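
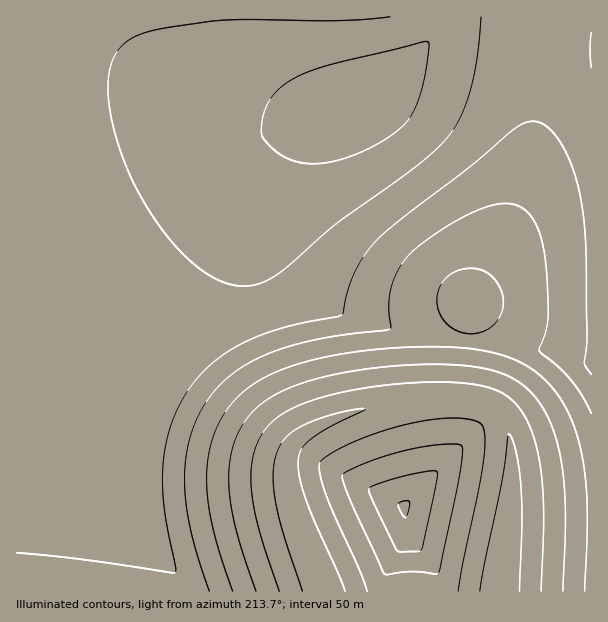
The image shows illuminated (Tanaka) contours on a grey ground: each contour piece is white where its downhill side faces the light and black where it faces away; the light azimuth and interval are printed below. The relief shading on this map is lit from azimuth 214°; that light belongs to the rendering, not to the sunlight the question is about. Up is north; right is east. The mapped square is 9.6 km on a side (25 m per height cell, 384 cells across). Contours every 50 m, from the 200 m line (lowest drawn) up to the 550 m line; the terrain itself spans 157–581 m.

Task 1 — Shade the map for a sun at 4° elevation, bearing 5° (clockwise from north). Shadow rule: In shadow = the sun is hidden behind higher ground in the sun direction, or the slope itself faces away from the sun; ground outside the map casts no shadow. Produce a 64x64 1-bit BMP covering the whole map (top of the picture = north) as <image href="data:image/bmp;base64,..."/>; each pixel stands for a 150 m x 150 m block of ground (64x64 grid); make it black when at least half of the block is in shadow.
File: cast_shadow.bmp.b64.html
<image width="64" height="64" href="data:image/bmp;base64,Qk0+AgAAAAAAAD4AAAAoAAAAQAAAAEAAAAABAAEAAAAAAAACAAATCwAAEwsAAAIAAAAAAAAA////AAAAAAAAAAAAP/8AAAAAAAA//gAAAAAAAD/+AAAAAAAA//wAAAAAAAH/+AAAAAAAA//wAAAAAAAH/+AAAAAAAB//4AMAAAAAP9/gA4AAAAA/x8ADwAAAAH/BAAPgAAAA/8AAB/AAAAH/wAAH+AAAA//gAAf8AAAD//AAB/4AAAf//AAP/gAAB///AA/+AAAP///gD/8AAA////4//wAAD///////AAAf//////8AAB///////wAAH///////AAAf//////8AAB///////wAAD//////8AAAH/////+AAAAP///+AAAAAAf//8AAAAAAAf/+AAAAAAAAf+AAAAAAAAAAAAAAAAAAAAAAAAAAAAAAAAAAAAAAAAAAAAAAAAAAAAAAAAAAAAAAAAAAAAAAAAAAAAAAAAAAAAAAAAAAAAAAAAAAAAAAAAAAAAAAAAAAAAAAMAAAAAAAAAAwAAAAAAAAABAAAAAAAAAAAAAAAAAAAAAAAAAAAAAAAAAAAAAAAAAAAAAAAAAAAAAAAAAAAAAAAAAAAAAAAAAAAAAAAAAAAAAAAAAAAAAAAAAAAAAAAAAAAAAAAAAAAAAAAAAAAAAAAAAAAAAAAAAAAAAAAAAAAAAAAAAAAAAAAAAAAAAAAAAAAAAAAAAAAAAAAAAAAAAAAAAAAAAAAAAAAAAAAAAAAAAAAAA=="/>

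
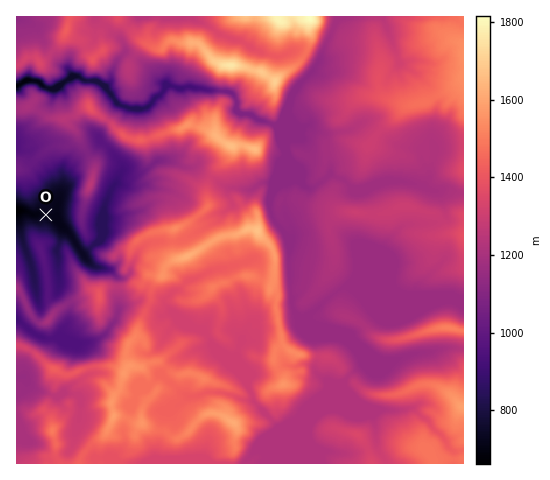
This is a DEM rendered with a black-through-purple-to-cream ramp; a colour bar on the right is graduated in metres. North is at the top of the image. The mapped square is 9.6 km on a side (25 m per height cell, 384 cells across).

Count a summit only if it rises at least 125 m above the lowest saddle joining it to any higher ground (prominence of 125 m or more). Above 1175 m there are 8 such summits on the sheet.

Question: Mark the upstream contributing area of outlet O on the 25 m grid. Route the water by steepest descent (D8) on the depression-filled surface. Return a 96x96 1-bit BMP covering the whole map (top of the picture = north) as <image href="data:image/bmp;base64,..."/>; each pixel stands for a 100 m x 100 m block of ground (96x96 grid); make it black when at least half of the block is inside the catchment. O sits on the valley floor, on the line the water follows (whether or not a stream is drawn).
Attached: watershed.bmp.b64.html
<image width="96" height="96" href="data:image/bmp;base64,Qk2+BAAAAAAAAD4AAAAoAAAAYAAAAGAAAAABAAEAAAAAAIAEAAATCwAAEwsAAAIAAAAAAAAA////AAAAAAAAAAAAAAAAAAAAAAAAAAAAAAAAAAAAAAAAAAAAAAAAAAAAAAAAAAAAAAAAAAAAAAAAAAAAAAAAAAAAAAAAAAAAAAAAAAAAAAAAAAAAAAAAAAAAAAAAAAAAAAAAAAAAAAAAAAAAAAAAAAAAAAAAAAAAAAAAAAAAAAAAAAAAAAAAAAAAAAAAAAAAAAAAAAAAAAAAAAAAAAAAAAAAAAAAAAAAAAAAAAAAAAAAAAAAAAAAAAAAAAAAAAAAAAAAAAAAAAAAAAAAAAAAAAAAAAAAAAAAAAAAAAAAAAAAAAAAAAAAAAAAAAAAAAAAAAAAAAAAAAAAAAAAAAAAAAAAAAAAAAAAAAAAAAAAAAAAAAAAAAAAAAAAAAAAAAAAAAAAAAAAAAAAAAAAAAAAAAAAAAAAAAAAAAAAAAAAAAAAAAAAAAAAAAAAAAAAAAAAAAAAAAAAAAAAAAAAAAAAAAAAAAAAAAAAAAAAAAAAAAAAAAAAAAAAAAAAAAAAAAAAAAAAAAAAAAAAAAAAAAAAAAAAAAAAwAAAAAAAAAAAAAAB4AAAAAAAAAAAAAAB+AAAAAAAAAAAAAAB/gAAAAAAAAAAAAAB/8AAAAAAAAAAAAAB//+AAAAAAAAAAAAB///wAAAAAAAAAAAB///+AAAAAAAAAAAD////AAAAAAAAAAAD////AAAAAAAAAAAD////gAAAAAAAAAAD////wAAAAAAAAAAH////wAAAAAAAAAAH////wAAAAAAAAAAD////wAAAAAAAAAAD////wAAAAAAAAAAD////wAAAAAAAAAAD////wAAAAAAAAAAD////8AAAAAAAAAAD/////AAAAAAAAAAD/////gAAAAAAAAAD/////wAAAAAAAAAD/////4AAAAAAAAAH/////4AAAAAAAAAP/////4AAAAAAAAAf/////4AAAAAAAAA//////4AAAAAAAAA//////4AAAAAAAAA//////8AAAAAAAAA//////8AAAAAAAAA//////+AAAAAAAAAf//////AAAAAAAAAP//////gAAAAAAAAH//////wAAAAAAAAB//////wAAAAAAAAAf/////wAAAAAAAAAB/////AAAAAAAAAAB/4B/+AAAAAAAAAAB/wAf4AAAAAAAAAAD/gADAAAAAAAAAAAH/AAAAAAAAAAAAAAD8AAAAAAAAAAAAAAA4AAAAAAAAAAAAAAAAAAAAAAAAAAAAAAAAAAAAAAAAAAAAAAAAAAAAAAAAAAAAAAAAAAAAAAAAAAAAAAAAAAAAAAAAAAAAAAAAAAAAAAAAAAAAAAAAAAAAAAAAAAAAAAAAAAAAAAAAAAAAAAAAAAAAAAAAAAAAAAAAAAAAAAAAAAAAAAAAAAAAAAAAAAAAAAAAAAAAAAAAAAAAAAAAAAAAAAAAAAAAAAAAAAAAAAAAAAAAAAAAAAAAAAAAAAAAAAAAAAAAAAAAAAAAAAAAAAAAAAAAAAAAAAAAAAAAAAAAAAAAAAAAAAAAAAAAAAAAAAAAAAAAAAAAAAAAA="/>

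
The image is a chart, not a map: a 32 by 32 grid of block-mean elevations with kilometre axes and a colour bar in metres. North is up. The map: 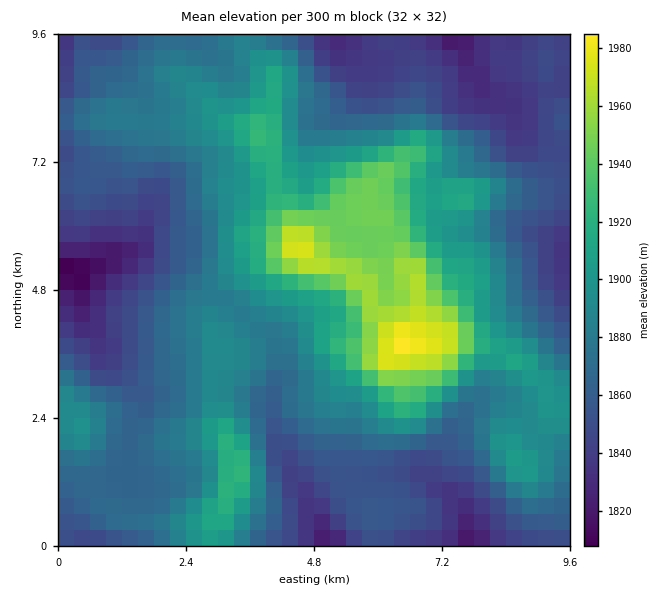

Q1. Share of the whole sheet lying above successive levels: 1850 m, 78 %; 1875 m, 49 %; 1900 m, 25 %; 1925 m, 11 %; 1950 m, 5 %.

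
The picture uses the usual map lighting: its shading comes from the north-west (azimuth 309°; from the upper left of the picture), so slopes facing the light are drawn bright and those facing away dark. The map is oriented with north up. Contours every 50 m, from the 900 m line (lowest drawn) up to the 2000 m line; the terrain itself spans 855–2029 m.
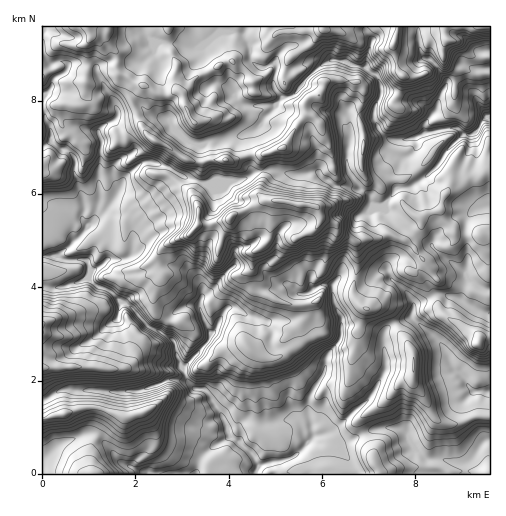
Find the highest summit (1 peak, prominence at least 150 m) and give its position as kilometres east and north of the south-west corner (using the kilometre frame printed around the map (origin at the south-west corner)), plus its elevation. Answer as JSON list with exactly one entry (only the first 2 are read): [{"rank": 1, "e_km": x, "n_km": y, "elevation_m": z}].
[{"rank": 1, "e_km": 5.54, "n_km": 5.76, "elevation_m": 2021}]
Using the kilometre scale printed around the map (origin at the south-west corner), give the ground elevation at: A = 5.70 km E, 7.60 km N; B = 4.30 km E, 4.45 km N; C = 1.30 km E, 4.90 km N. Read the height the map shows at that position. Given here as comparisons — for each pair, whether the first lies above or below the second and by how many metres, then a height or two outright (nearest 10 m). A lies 460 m above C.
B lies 240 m below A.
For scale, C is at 1360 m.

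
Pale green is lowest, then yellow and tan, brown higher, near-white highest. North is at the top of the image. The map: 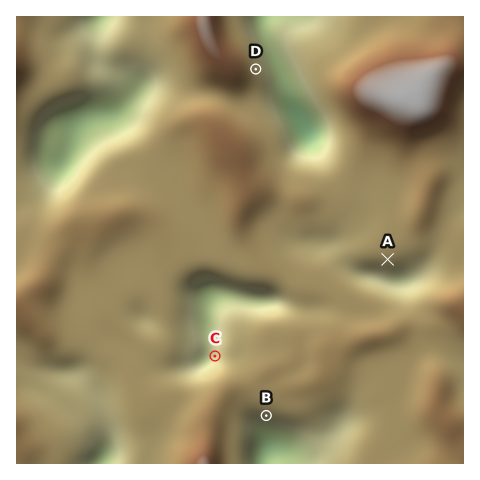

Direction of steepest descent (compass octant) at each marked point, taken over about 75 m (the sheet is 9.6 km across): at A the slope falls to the S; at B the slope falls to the S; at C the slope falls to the W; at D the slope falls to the E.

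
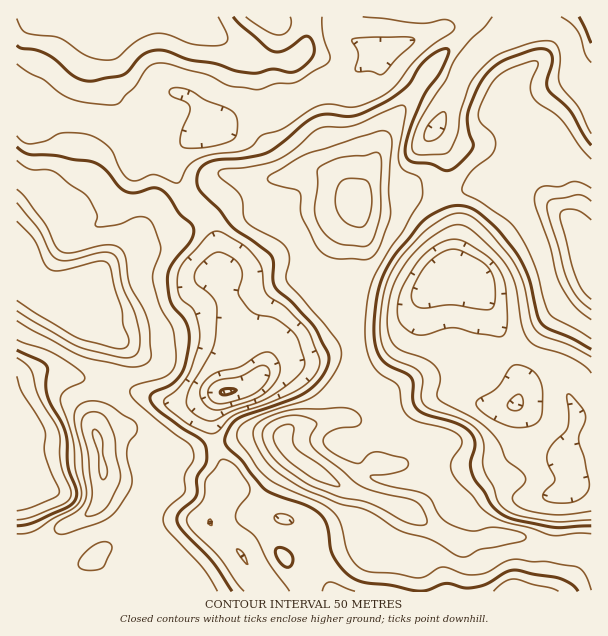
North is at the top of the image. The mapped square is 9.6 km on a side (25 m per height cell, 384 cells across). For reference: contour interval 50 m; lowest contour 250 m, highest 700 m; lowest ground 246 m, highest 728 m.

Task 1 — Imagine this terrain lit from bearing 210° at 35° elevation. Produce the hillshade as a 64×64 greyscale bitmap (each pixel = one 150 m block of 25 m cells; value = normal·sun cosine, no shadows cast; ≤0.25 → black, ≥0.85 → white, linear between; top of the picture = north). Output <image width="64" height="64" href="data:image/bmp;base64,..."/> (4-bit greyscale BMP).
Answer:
<image width="64" height="64" href="data:image/bmp;base64,Qk12CAAAAAAAAHYAAAAoAAAAQAAAAEAAAAABAAQAAAAAAAAIAAATCwAAEwsAABAAAAAAAAAAAAAAABEREQAiIiIAMzMzAERERABVVVUAZmZmAHd3dwCIiIgAmZmZAKqqqgC7u7sAzMzMAN3d3QDu7u4A////AJmZmZmZmZiIiIiGQiNorLmIms3d3dzLu8zLurzN3d3LmIiJmqmYiIiIiHUxNXnMuYibzdzMy7qrzLuqvN3czLqIiIiamYiIiIiHYxJHm9yoiKvMu6qpmZq7uqq93My7qYiIiIiYiIiIiHZBE2isyoiIq8upmYiJm8uqqry7qqqZiIiYh3d3d3iHZBElibynZ3irupiIiZq8ypmqu6mZmZh3iaqYd3d3eHZBAliryoZmeKqpiImqvMuYiZqqmHd3d0Voq6qYd3eIdBAliruoZmeJq6mIm8zMqGVndlQyIiIzEjVom7qYiIdkNGiauph3eJq7qZq93cllVWZCAAAAAAAiIhJZupiIiHZ4iJmZiImqvMy7vd3KhUVndSAAAAERElVDETeqiIiIiJmYiIiJq83e7t3dyoZDRnd0EBNERERFd3ZniamIiIiJmHeIiJvN3v//7LhkMiNXd1MjV3d2ZmeIiJzcuod3iIh2Vomavd3v/+yWQzM0RWd2QzV4iIiIiJmZve3KdmZ4iHZombzd3v/sljI1d4h3d3VDRnd3d3iZmZq93LlkRniIh4iazt3u7bdCJHmZmIiIdlRWd3dmaJqZmry7uFRXiIiId5zt3e7JUhE1eId3eIh3ZmZ3d2Z5mpmau7y4VGiIiIZWnd3N3IUyI1d3ZmZ4iIhlZ3d3eImqmZmrzbdVeIiHZDWby8zJdURXiIdmd3eIh1RGZnd4mZqIms3cpkV4d2QgE2iaqph2Z4mqmHd3d2ZTETRVVniZmYmb3sp0RXZlMQAkVmZlVFVniamHiIdkMgAAI0RXiIiImb3tp1NFVUIAE0QyERAAEjRnd2eIdTEAAAI0VWiJh4mqztuFMzRUMiRVQQAAAAAAJFZmZ4h0IRIzRWd3iZl4mqvcuHVEVmVWiHYyIxAAERE1d3d3h2U0VneJmYmamHirq8uXdmd3iJq6hlaJhlREQ0V4h3h3ZVZ4iZqpmaqYiaqruYiIiImqq6mHibzKmHd2VniHd2VDRXiJmZiJqpmaqsy6mqqqu8uqmHeKvLurqZiHiId2QhEkaIiIh4mqqaqq7cu8zM3d25iHZnmqqqu6mZqpiHUhEjV4iId3iaqqq7ztzN3u7u24dnZmeJmZq7qZvMqYdBE0Vnd3d2aJq7vM7tzN7/7dyoZWdmVniImaqprNy5hjI0VWZ2ZmZ4q7zd7+zN7+26qHVFZ2VVaIiJmaq93KmGMkVVZmZlZnirze7tze7typiHZURmVEVoiIiZq97bmIZDRVZmZmZmeave3cu+7sqYiId1NFVDRWiIiZq97sqYh0NFVmZmZlaKu8y7vN7bmIiHh2MkVDNFeIiZq97suYiHVEVmZmVVV5q7y6q966iHiHeHQjVUNEZ4iJq97suYiIdUVmZmZVVoq7zLq97ph3iIiIYyRmRFV3iImr3cqZiIh2VWd3dmd4mrvMus3ciHd4iIhTNnZVZ3iIiau7qZiIiIdmd3d3iImrzNyqzcp3d2Vnh1NGd2Z4iIiJq6qYiZmZmHd3iIiIms3d3KvMqXh1MjREMkeIeIiIiZq7qZmZqqu5h3iJmZq97u7bq8uXiFISIiISV4iImZmavNy6maq7vLqHiJmqvN7u7sqry4eHQSRUMiNnh4iIiavd3Mupq8zMuXeJmavN3d7tuazKh4UiR3dlVnh3d3eJve7cupq8y7uod4iZq8zN3tuqvMmIUxNniId3eHd2Znm93LqZmry7qpdniImru83typrMuYgxJXiIiIh3d3VWiby6mZmau6qZh2Z4iau97uypm8yodiJGiIiId3d3ZVeau6mZmZqqmZmGVXiJq83uypmruXVUI2eId3d2VWZUaKu6mZmZmamZmHZFaIiavMupiaqWREM1eId3d2REVUR5q6qZmqqqqZmIdUV3d3iaqYiJmHREQ1Z3d2d2UzRUNYmqqZmZqqqpmHdlVWd3d3iIiIiHZWVEZmZlZmVDVmVWiIiHd3d3iZmHZlVVVVVVZ4iIiId3dmZUVUVVVEV4dmd2VEM0REVmd2ZVZlVDIjRnd4iIiHd3diM0RVVVVnh3d3UyERI0VVVVVVZmVTIiNXd3iIiIiIh1I0VWZmVWeIiHdkM0RWZmZlVVVWZVQ0RWiZmZiIiIh1I1Z3ZmZWeIiIh3Zmd4dlVmZmVVVVVUVneJq6mIiIiGMGeId3ZmeJiIiIeImZmGVVVmVURVVVVniJq7qYiIiHQheJmHd4iZmId3iJqqmYdmZVRDMzRWZmiJmqqZiIiHUyKJmYiZqqmYh3eImqqZmIh2VDIjM0Vmd4mZmZiIh2UyJJqpmru7qYiHd4iZqqqpmZhlRERDNFZ3iZmIiIh2VCI1qqmru6qZmIiIiZq7u6qqqYdmZ2ZUVniJmYiIiHZUM1e7qru6qqqYiJmqu8u7uru6mYiIh3ZniZiIh3iId2VFebqqu6qqupiJq8zMzLu6vLqqqYiIiHeJh3d2Znd3dlaauqu7u7uqmJq83czLuqmaqpmYiIiIh2d3d3ZVVWdlV6y7u7u6qpmZq83cy7qph3eIh3Z3iIiHZVZ4iGQzRENHrLzLu6qZmJmrzLuqqYdlVWdlVXiIiIh2VXiZhkMyIli8u7qqmZiImaq6qZmIZUNFZmVWiJmZmZh2aJmYdlQ1ec2qqZmZiIiJmZmZiHZDI1eHZWiaqqu7y6iJmZiId3ib3amZmZiZmYiZmYiIZCIkaJdmeau7vM3cuqqZiIiZmazc"/>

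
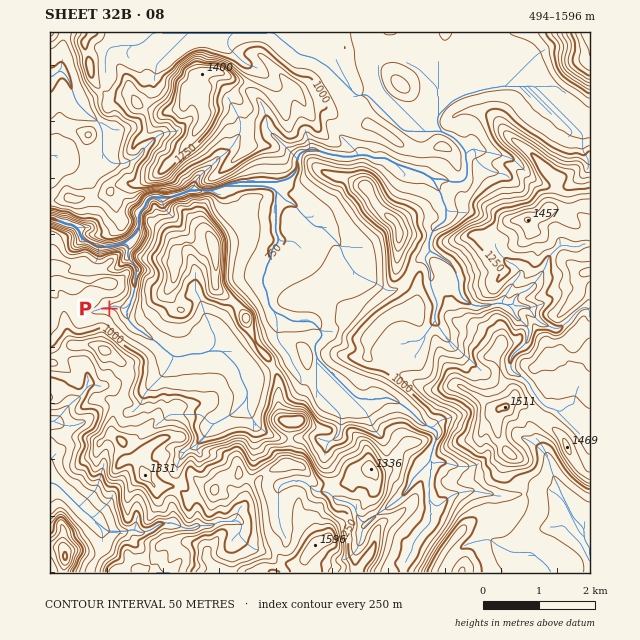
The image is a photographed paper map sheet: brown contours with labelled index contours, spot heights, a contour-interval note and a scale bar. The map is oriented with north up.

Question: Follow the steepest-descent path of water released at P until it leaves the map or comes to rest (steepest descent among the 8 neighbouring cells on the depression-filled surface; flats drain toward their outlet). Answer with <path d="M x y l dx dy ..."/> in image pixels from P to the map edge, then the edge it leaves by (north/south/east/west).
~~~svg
<path d="M109 309l3-3 6 0 4 3 3 0 6-6 0-3 2-4 0-4 2-2 0-12 1-2 0-10-8-8 0-7 1-1 0-3-3-3-7 0-1 1-4 0-2 2-15 0-9-6-5-1 0-2-3-2 0-5-6-5-3-2-5 0-4-3-12-2"/>
exit: west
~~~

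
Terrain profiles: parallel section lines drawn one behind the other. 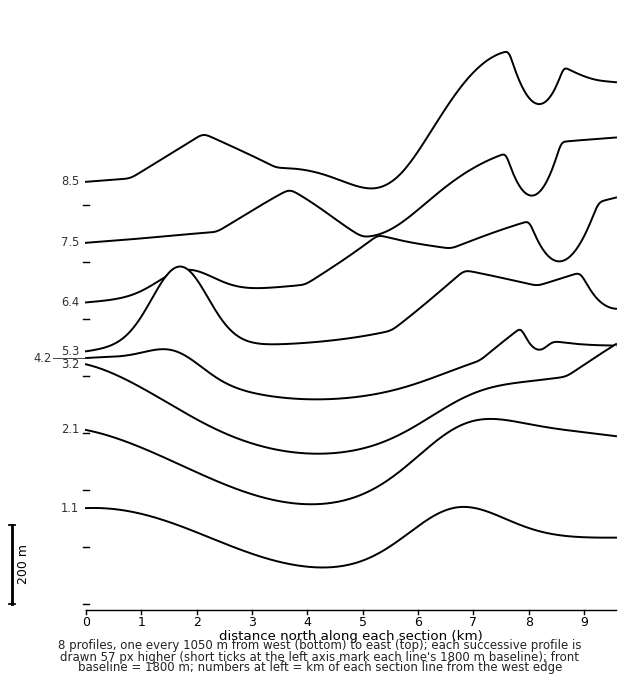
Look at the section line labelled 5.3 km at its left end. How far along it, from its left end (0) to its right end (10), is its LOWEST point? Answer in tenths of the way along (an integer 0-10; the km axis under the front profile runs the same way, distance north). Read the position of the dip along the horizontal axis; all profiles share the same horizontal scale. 0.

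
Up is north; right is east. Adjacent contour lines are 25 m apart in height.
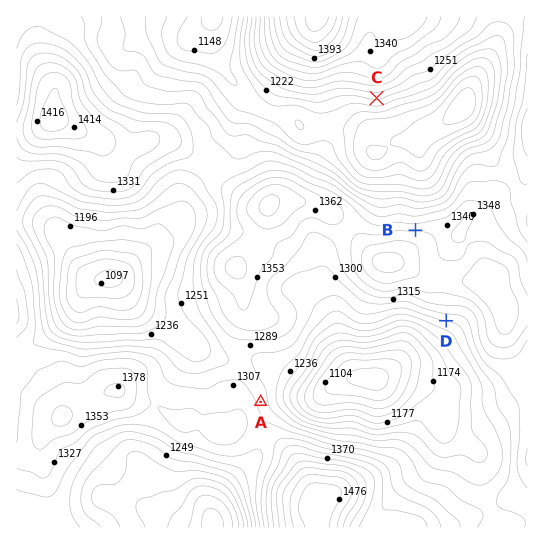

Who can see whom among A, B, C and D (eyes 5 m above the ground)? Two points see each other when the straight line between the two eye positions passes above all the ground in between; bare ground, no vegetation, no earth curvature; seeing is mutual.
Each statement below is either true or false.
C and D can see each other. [false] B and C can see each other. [true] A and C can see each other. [false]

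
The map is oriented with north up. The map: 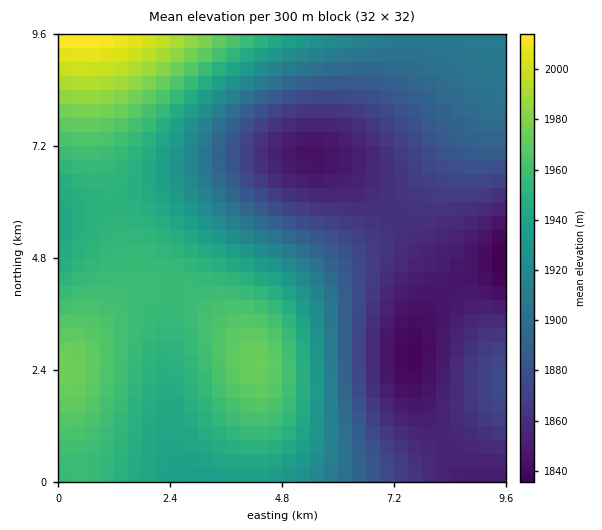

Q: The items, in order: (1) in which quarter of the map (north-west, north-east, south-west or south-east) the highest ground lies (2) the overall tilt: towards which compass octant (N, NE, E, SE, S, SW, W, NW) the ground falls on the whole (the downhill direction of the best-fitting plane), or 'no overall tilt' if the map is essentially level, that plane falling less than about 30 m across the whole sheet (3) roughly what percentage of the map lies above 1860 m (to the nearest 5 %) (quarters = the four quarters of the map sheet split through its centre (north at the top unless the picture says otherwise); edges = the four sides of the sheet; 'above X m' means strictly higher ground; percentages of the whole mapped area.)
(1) The highest ground is in the north-west quarter.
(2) The general tilt is down to the east (the land rises towards the west).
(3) Roughly 80 % of the ground is higher than 1860 m.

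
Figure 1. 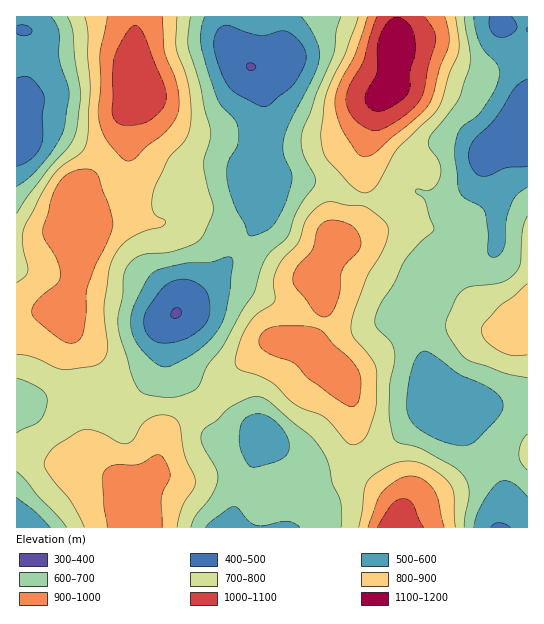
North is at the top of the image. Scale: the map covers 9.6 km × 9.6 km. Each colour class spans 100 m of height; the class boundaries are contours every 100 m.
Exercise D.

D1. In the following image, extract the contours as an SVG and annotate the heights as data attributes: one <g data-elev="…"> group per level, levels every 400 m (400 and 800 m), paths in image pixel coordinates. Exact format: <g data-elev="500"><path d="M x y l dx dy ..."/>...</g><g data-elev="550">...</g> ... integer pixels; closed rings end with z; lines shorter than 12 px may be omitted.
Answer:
<g data-elev="400"><path d="M174 318l-3-3 1-4 3-3 4 0 2 3 0 4-3 3z"/><path d="M249 70l-3-3 1-3 4-1 4 2 0 4-2 1z"/></g><g data-elev="800"><path d="M177 527l5-20 12-19 1-9-10-24-6-32-6-6-11-2-9 2-8 5-12 17-5 4-7 0-22-11-14-3-7 3-21 13-9 9-4 8 2 8 24 31 14 26"/><path d="M455 527l-1-33-4-11-9-8-12-8-11-5-9-1-10 1-9 3-15 9-6 6-5 10-2 21-3 16"/><path d="M352 445l5-1 5-3 8-12 6-23 1-31-1-8-3-6-21-26-1-5 0-8 16-45 18-31 3-16-1-5-3-4-18-14-37-5-10 3-10 10-5 8-6 20-18 20-6 16 1 22-3 4-15 9-9 11-8 17-5 21 2 4 3 3 19 6 14 7 16 16 9 7 27 11 21 25z"/><path d="M17 355l14 2 24 11 10 2 30-5 6-3 4-5 3-12-4-39 7-44 8-13 10-10 13-7 18-5 5-3 0-4-8-4-4-6-1-8 1-11 15-32 17-18 5-12 1-18-2-22-3-15-10-28 1-29"/><path d="M527 284l-13 12-16 11-14 16-3 7 1 5 4 6 14 10 13 5 14-1"/><path d="M85 17l3 16 0 24 2 30-3 55-6 11-19 13-9 9-12 19-15 29-3 8-1 10 6 30-3 6-8 6"/><path d="M358 17l-13 37-12 23-7 17-5 43 2 14 4 9 24 26 7 5 7 2 5-2 5-4 22-37 36-35 6-9 10-32 10-23 0-10-3-24"/></g>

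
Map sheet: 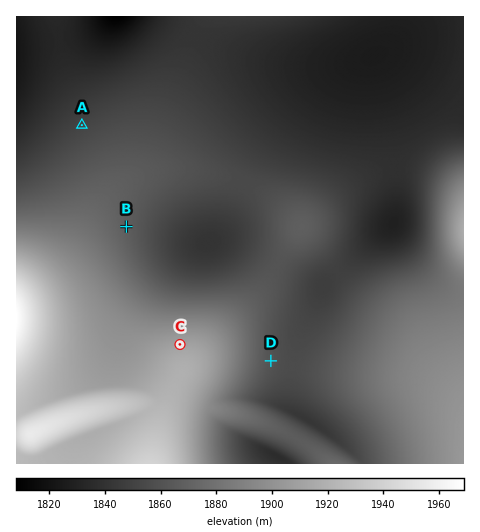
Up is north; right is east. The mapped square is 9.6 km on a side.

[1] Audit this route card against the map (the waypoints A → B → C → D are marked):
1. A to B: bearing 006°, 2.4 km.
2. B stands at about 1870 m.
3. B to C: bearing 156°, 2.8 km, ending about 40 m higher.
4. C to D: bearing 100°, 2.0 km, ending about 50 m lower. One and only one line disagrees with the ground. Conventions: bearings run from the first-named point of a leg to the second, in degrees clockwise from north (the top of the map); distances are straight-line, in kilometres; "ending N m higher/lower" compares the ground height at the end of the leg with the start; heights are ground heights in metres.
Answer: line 1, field bearing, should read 156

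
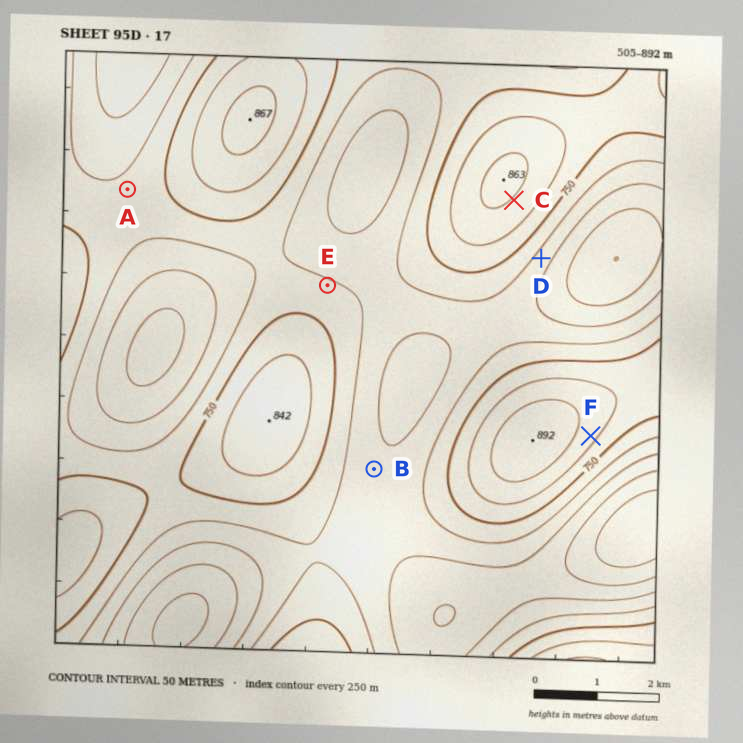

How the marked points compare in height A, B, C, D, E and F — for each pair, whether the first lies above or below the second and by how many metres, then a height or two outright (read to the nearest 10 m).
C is above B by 190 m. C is above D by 170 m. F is above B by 160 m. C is above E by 140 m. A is below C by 140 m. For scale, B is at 660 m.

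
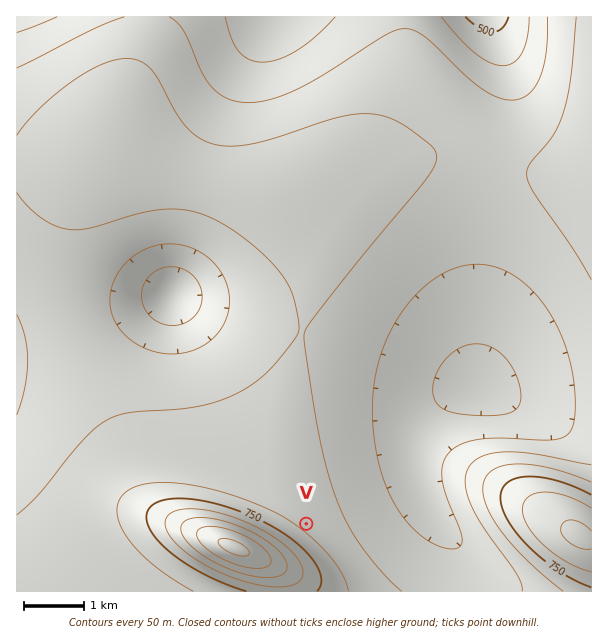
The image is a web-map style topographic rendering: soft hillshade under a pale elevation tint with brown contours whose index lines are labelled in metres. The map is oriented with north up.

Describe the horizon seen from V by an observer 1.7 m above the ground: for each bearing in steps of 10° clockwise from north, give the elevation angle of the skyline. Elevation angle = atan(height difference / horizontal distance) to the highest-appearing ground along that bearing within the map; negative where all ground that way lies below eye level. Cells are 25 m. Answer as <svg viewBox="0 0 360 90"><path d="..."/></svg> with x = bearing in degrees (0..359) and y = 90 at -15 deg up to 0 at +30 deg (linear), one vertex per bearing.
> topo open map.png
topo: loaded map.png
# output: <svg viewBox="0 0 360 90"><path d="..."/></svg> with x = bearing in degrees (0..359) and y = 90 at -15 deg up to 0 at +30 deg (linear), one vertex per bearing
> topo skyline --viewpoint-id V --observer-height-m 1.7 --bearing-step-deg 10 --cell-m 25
<svg viewBox="0 0 360 90"><path d="M0 60l10 0 10 1 10-1 10 0 10 1 10 0 10 0 10-4 10-1 10 1 10 5 10 0 10-1 10-2 10-3 10-4 10-4 10-4 10-4 10-3 10-3 10-2 10-2 10 1 10 2 10 4 10 8 10 8 10 4 10 2 10 2 10 0 10-1 10 0 10 0"/></svg>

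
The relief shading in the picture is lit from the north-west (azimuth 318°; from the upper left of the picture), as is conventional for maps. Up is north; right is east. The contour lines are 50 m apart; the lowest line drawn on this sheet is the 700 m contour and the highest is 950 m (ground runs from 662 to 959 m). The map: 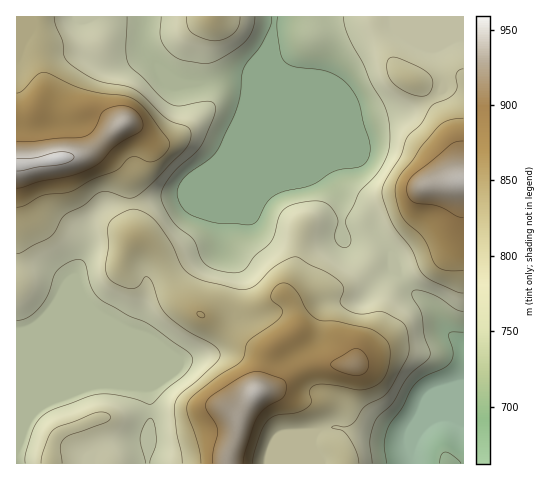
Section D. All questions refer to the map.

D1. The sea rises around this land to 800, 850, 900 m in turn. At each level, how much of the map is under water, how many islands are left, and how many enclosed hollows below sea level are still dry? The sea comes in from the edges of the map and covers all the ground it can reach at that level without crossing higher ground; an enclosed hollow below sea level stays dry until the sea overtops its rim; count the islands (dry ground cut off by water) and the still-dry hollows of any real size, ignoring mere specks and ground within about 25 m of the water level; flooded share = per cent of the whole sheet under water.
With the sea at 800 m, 61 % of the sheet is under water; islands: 0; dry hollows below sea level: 0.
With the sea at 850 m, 82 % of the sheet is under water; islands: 0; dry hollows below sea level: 0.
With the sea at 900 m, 94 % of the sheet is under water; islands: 0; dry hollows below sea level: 0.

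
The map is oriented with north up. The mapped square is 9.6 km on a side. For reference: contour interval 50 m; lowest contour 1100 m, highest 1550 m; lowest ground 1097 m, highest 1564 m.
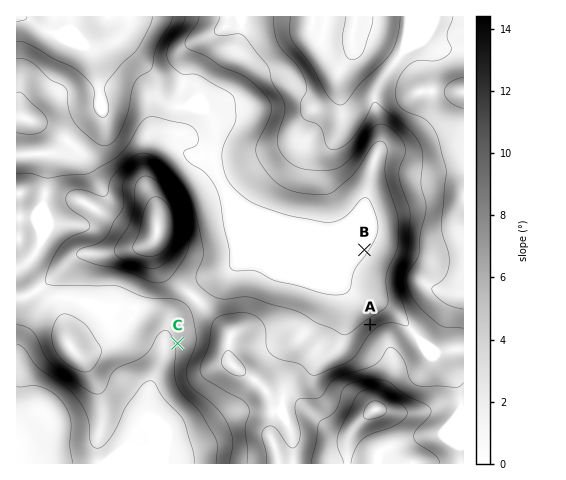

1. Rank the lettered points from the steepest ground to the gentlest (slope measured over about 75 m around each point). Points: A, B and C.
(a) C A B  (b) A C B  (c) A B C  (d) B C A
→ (b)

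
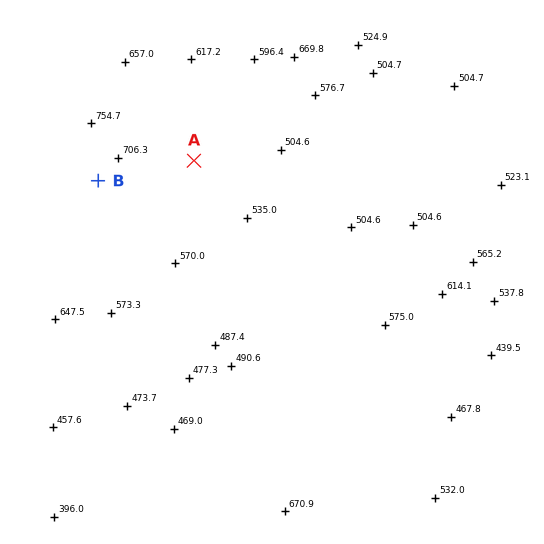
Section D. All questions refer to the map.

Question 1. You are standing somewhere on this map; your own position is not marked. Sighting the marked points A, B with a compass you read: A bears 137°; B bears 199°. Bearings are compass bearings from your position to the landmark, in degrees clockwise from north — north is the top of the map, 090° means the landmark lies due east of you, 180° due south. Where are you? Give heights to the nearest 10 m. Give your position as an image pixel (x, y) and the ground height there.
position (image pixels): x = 129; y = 91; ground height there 690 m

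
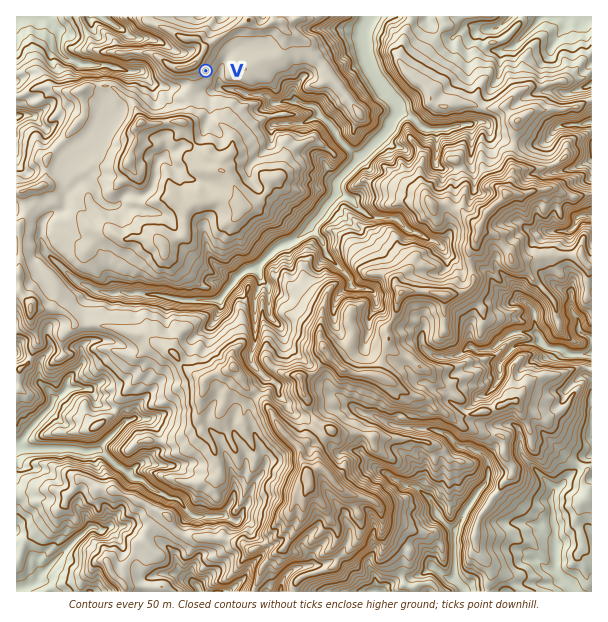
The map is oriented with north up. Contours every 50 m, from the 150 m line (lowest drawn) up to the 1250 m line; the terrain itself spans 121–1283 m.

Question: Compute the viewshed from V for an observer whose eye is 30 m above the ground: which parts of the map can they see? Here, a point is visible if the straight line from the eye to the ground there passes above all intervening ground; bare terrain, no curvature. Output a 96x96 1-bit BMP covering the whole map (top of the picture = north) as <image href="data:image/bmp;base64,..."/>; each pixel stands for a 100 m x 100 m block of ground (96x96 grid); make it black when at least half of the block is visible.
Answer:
<image width="96" height="96" href="data:image/bmp;base64,Qk2+BAAAAAAAAD4AAAAoAAAAYAAAAGAAAAABAAEAAAAAAIAEAAATCwAAEwsAAAIAAAAAAAAA////AAAAAAAAAAAAAAAAAAAAAAAAAAAAAAAAAAAAAAAAAAAAAAAAAAAAAAAAAAAAAAAAAAAAAAAAAAAAAAAAAAAAAAAAAAAAAAAAAAAAAAAAAAAAAAAAAAAAAAAAAAAAAAAAAAAAAAAAAAAAAAAAAAAAAAAAAAAAAAAAAAAAAAAAAAAAAAAAAAAAAAAAAAAAAAAAAAAAAAAAAAAAAAAAAAAAAAAAAAAAAAAAAAAAAAAAAAAAAAQAAAAAAAAAAAAAAAAAAAAAAAAAAAAAAAABwAAAAAAAAAAAAAIDAAAAAAAAAAAAAAIEAAAAAAAAAAAAAAEIAAAAAAAAAAAAAAHQAAAAAAAAAAAAAAHgAAAAAAAAAAAAAAHgAAAAAAAAAAAAAAEAAAAAAAAAAAAAAAEAAAAAAAAAAAAAAAMAAAAAAAAAAAAAAAQAAAAAAAAAAAAAAAgIAAAAAAAAAAAAABAAAAAAAAAAAAAAACAAAAAAAAAAAAAAAAAAAAAAAAAAAAAAAAAAAAAAAAAAAAAAAAAAAAAAAAAAAAAAAAAAAAAAAAAAAAAAAAAAAAAAAAAAAAAAAAAAAwAAAAAAAAAAAAOA/gAAAAAAAAAAAAAD+AAAAAAAAAAAAAAHAAAAAAAAAAAAAAAGAAAAAAAAAAAAAABmAAAAAAAAAAAAAABzDAAAAAAAAAAAAABhDAAAAAAAAAAAAABhDAAAAAAAAAAAAABiDAAAAAAAAAAAAAAjAgAAAAAAAAAAAAAhAgAAAAAAAAAAAAAhAwAAAAAAAAAAAAAQAwAAAAAAAAAAAAAAAwEAAAAAAAAAAAAAA//wAAAAAAAAAAAAA3+QAAAAAAAAAAAABwDQAAAAAAAAAAAAP4DwAAAAAAAAAAAAP8DwAAAAAAAAAAAAH+DwAAAAAAAAAAAAH+DwAAAAAAAAAAAAH/xwAAAAAAAAAAAAH3A4AAAAAAAAAAAADwAYAAAAAAAAAAAABwQIAAAAAAAAAAAAAAQcAAAAAAAAAAAAADwcAAAAAAAAAAAAAHguAAAAAAAAAAAADvgvAAAAAAAAAAAAD/gngAAAAAAAAAAAD/ljwAAAAAAAAAAAD/DnwAAAAAAAAAAAD/Dn4AAAAAAAAPAAB/An4AAAAAAAIPwAB/AH4AAAAAAAAPwAD7CE4GAAAAAA4HwAB7HAYDAAAAAB8BwAADDAABAAAAAD8BsAACAAABAAAAAD+R/AAAAAIAAAAAAHnw/BgAAAIAAAAAAHvwADgAAAMAAAAAf//4ADgAAAcAAAAA///hwDgAAAeAAAAA///A4HgAAAzAAAAAjP/4AHAAAAwAAAAAAf/wAOAAAAYAAAAAAf+AAOAAAAMAAAAAAHogB8AAAAAAAAAAADvgA4AAAAAAAAAAAD/4AwAAAAAAAAAAAH/5hwAAAAAAAAAAAD//jgAAAAAAAAAAAB//nAAAAAAAAAAAAA//+AAAAAAAAAAAAAf/+AAAAAAAAAAAAAP/4AAAAAAAAAAAAAD/gAAAAAAAAAAAAAB3gAAAAAAAAAAAAAAiAAAAAAAAA="/>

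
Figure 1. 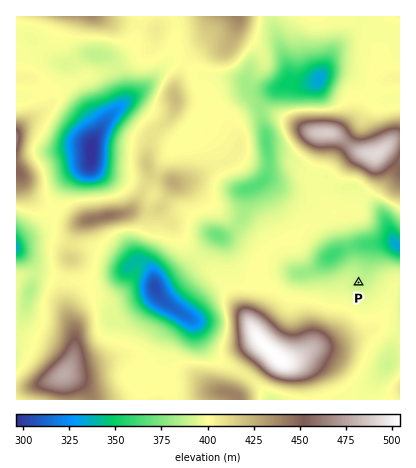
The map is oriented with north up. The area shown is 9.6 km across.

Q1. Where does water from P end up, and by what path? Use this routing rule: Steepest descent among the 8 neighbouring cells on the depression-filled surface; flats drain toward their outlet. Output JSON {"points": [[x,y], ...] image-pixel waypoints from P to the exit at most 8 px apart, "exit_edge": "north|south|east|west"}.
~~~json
{"points": [[358, 282], [364, 274], [364, 266], [364, 258], [364, 250], [368, 244], [376, 244], [384, 244], [392, 244], [400, 246]], "exit_edge": "east"}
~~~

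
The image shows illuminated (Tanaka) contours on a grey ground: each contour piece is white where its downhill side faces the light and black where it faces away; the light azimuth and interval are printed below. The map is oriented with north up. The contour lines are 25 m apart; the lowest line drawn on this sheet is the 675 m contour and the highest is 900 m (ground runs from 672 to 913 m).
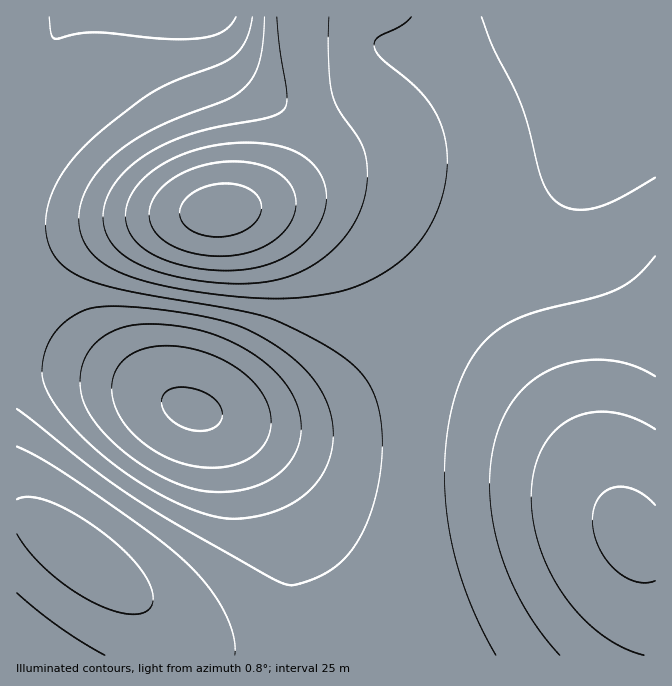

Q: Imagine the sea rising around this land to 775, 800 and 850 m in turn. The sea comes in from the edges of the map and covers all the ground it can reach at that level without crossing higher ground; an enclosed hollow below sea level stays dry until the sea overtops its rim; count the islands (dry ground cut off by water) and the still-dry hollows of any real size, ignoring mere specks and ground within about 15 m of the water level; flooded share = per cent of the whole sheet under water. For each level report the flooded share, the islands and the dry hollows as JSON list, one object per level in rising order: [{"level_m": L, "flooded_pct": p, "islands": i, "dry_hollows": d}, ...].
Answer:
[{"level_m": 775, "flooded_pct": 31, "islands": 0, "dry_hollows": 0}, {"level_m": 800, "flooded_pct": 59, "islands": 0, "dry_hollows": 0}, {"level_m": 850, "flooded_pct": 89, "islands": 1, "dry_hollows": 0}]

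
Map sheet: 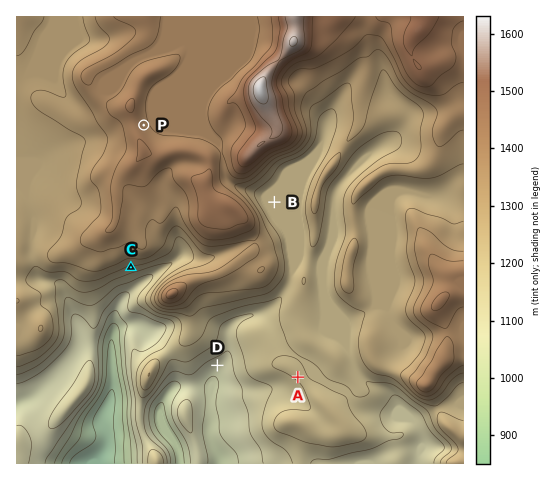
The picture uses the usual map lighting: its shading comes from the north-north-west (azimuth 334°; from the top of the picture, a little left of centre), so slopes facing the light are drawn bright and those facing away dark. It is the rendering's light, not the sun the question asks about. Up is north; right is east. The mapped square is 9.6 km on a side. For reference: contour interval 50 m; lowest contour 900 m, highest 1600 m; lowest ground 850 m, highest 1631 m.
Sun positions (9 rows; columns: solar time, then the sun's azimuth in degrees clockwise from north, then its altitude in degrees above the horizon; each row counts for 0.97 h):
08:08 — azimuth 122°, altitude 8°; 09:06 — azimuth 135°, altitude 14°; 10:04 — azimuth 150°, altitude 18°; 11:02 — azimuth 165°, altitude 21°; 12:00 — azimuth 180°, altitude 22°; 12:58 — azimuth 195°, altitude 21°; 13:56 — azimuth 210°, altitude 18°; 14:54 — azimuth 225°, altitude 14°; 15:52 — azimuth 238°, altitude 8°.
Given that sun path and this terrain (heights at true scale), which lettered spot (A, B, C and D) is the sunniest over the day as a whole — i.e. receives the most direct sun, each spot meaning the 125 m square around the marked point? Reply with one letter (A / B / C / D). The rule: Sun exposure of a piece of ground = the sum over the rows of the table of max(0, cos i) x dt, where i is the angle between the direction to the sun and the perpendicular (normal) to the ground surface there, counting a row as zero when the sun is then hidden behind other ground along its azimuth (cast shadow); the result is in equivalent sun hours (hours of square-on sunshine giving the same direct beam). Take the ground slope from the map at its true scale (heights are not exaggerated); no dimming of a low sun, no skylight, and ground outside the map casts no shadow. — C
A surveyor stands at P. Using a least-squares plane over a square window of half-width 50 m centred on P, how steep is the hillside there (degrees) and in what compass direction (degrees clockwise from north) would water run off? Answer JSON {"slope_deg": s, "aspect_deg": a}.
{"slope_deg": 9, "aspect_deg": 69}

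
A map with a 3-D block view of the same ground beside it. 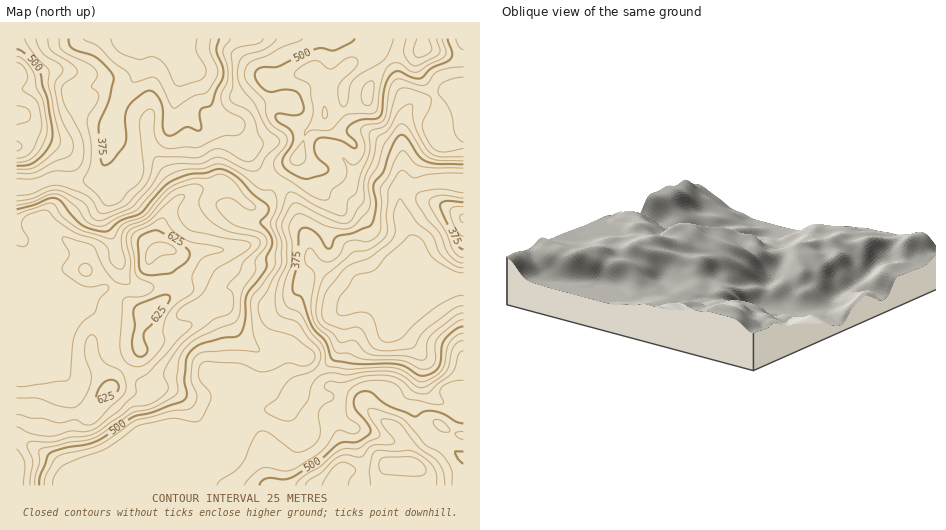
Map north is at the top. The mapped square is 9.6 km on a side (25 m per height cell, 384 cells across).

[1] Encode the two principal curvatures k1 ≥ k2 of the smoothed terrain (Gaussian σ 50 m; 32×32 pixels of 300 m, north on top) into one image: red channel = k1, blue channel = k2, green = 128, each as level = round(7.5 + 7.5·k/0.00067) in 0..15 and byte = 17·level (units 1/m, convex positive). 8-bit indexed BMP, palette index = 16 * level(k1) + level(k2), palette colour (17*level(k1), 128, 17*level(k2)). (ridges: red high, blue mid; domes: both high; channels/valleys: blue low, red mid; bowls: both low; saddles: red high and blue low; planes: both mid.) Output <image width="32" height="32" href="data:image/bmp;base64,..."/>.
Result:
<image width="32" height="32" href="data:image/bmp;base64,Qk02CAAAAAAAADYEAAAoAAAAIAAAACAAAAABAAgAAAAAAAAEAAATCwAAEwsAAAABAAAAAAAAAIAAABGAAAAigAAAM4AAAESAAABVgAAAZoAAAHeAAACIgAAAmYAAAKqAAAC7gAAAzIAAAN2AAADugAAA/4AAAACAEQARgBEAIoARADOAEQBEgBEAVYARAGaAEQB3gBEAiIARAJmAEQCqgBEAu4ARAMyAEQDdgBEA7oARAP+AEQAAgCIAEYAiACKAIgAzgCIARIAiAFWAIgBmgCIAd4AiAIiAIgCZgCIAqoAiALuAIgDMgCIA3YAiAO6AIgD/gCIAAIAzABGAMwAigDMAM4AzAESAMwBVgDMAZoAzAHeAMwCIgDMAmYAzAKqAMwC7gDMAzIAzAN2AMwDugDMA/4AzAACARAARgEQAIoBEADOARABEgEQAVYBEAGaARAB3gEQAiIBEAJmARACqgEQAu4BEAMyARADdgEQA7oBEAP+ARAAAgFUAEYBVACKAVQAzgFUARIBVAFWAVQBmgFUAd4BVAIiAVQCZgFUAqoBVALuAVQDMgFUA3YBVAO6AVQD/gFUAAIBmABGAZgAigGYAM4BmAESAZgBVgGYAZoBmAHeAZgCIgGYAmYBmAKqAZgC7gGYAzIBmAN2AZgDugGYA/4BmAACAdwARgHcAIoB3ADOAdwBEgHcAVYB3AGaAdwB3gHcAiIB3AJmAdwCqgHcAu4B3AMyAdwDdgHcA7oB3AP+AdwAAgIgAEYCIACKAiAAzgIgARICIAFWAiABmgIgAd4CIAIiAiACZgIgAqoCIALuAiADMgIgA3YCIAO6AiAD/gIgAAICZABGAmQAigJkAM4CZAESAmQBVgJkAZoCZAHeAmQCIgJkAmYCZAKqAmQC7gJkAzICZAN2AmQDugJkA/4CZAACAqgARgKoAIoCqADOAqgBEgKoAVYCqAGaAqgB3gKoAiICqAJmAqgCqgKoAu4CqAMyAqgDdgKoA7oCqAP+AqgAAgLsAEYC7ACKAuwAzgLsARIC7AFWAuwBmgLsAd4C7AIiAuwCZgLsAqoC7ALuAuwDMgLsA3YC7AO6AuwD/gLsAAIDMABGAzAAigMwAM4DMAESAzABVgMwAZoDMAHeAzACIgMwAmYDMAKqAzAC7gMwAzIDMAN2AzADugMwA/4DMAACA3QARgN0AIoDdADOA3QBEgN0AVYDdAGaA3QB3gN0AiIDdAJmA3QCqgN0Au4DdAMyA3QDdgN0A7oDdAP+A3QAAgO4AEYDuACKA7gAzgO4ARIDuAFWA7gBmgO4Ad4DuAIiA7gCZgO4AqoDuALuA7gDMgO4A3YDuAO6A7gD/gO4AAID/ABGA/wAigP8AM4D/AESA/wBVgP8AZoD/AHeA/wCIgP8AmYD/AKqA/wC7gP8AzID/AN2A/wDugP8A/4D/APZ0UnWHh4eHh4eHh4eFp6emyNjT6Ob4poSklIOT1aeC2ceDZHN0doeHh4eHh4d1doalhGODhNj6w7X5+PvopoO1kJBig4GBhYeHh3d3h4d2h5eHhnRjlNeh+bWSxHOSgaHF6cbHx5OAc3V3d3aXh4aHmJiHdWWko1GgoPS0cKT3hZenx9b7x5VQgHFzlZZ3hpaoh4WGhqeUYdT5+IDW+ZT32MfHtejGx9PYlJTGhYeHhYR0dYWXl6Po9ZOCpcWQkZWWhmVkx/nIw/n459a2loaGl4d2dKaFpOqmlra0webpdYWGhmWVyNdyk6amdGR0doeXl4Rys+rU2Pn62pKh58aHd3aGlraVorSlg6Z0UnV2dpaXlcfQoISTlqjGgjCB9YiHd3WXuHWU2tq3lGN0h4emyKa26fyQlJNwcZKQcqX6h4eHhZe5hYXYlbbmhYSFl8aWhqfWx8KUx2RTdIW2xvmHh4eGlreFhbbFk8X45qa2tYSWqOdiYXW3lXZ1hYSF14eHh3d1loWF2PrWcHCEx+qVY6SF9WJjdJaWh4aFhYTFh3d3d3SElsajo/X216KU94NzpWLVlWR2doaHh4aFhaWHhoWEprW0o6CQoqanpoWlxpaUcba1hYV2hoaHiId2kYaXp7ba2qVg5fqWlYV2hpam2NikkrK1ZHWWhYaHhIDSlZh2daW3lHC1+bfp1sbX18WStZZgk+qllaR0dHWUtfp0lobX9/nRwPrJ6LeUp8fn+fropICF1YGVybaUdGR198W45taTYqD2+PbVY3WVhXOAwJBRcoWj2LPYtpKUhoX59PnohaZygJRhg/aFloZ0crX4x3Jyhsf6pdd0cYaW1vpggfnXpqdRYISF6Pi3dHSm96TmkJTox5Xot5OBx/b3pHCAoJCQcoSlYnSkx/n1+fikg7SRx6eGl/ZRg2G0gIBwk7NxlbaTloZkhMWlppT5ppGjs8fGt8ml5pSncLWQgID7x6SmuZVzh4XGtZVjdMWDUpXF+vmUg4L4pYaAo+b598jItbaphYOGhuZzhYV0pJSEg1CA9WFy1vqShGCE6unGhum1hJaFc4WX93KFlXSmdXSktePn5ceTkJDVgLX6l3a4+YVzpZaDhKjppYSWqJODZKX5tnPX2cTU+taQpLeohqfplmGWyZaBmMi2g6elxdmVpKJidNe3c8j6g3JTo6Z2tMSCUnOVp4OUyJVzhWOmw6bJyJaUtaZ0t/lzYKTTdHX7xtXn18jItpWWpnZ2VEG22tqmx9i4pqaS5uOQ+IJiheeEpramp4Z1dZaGh4aCpebHt6aGl7iEyLd01dP7+PXiw3SEc1KUdHV2hneHhpTFtIJRk6R0pHWElXV2hcj5xXA="/>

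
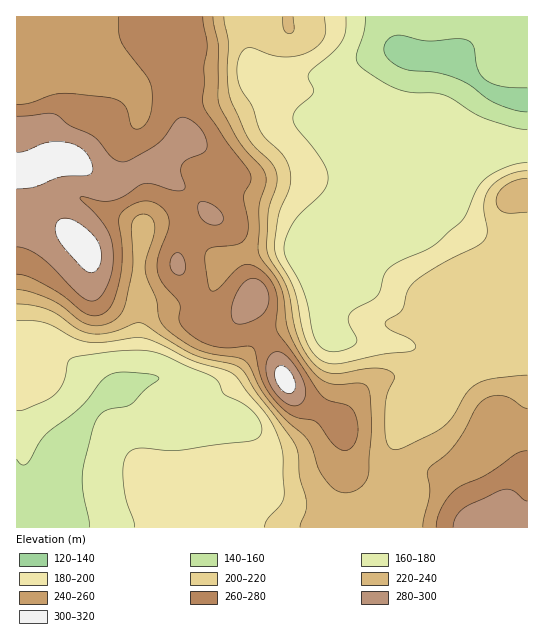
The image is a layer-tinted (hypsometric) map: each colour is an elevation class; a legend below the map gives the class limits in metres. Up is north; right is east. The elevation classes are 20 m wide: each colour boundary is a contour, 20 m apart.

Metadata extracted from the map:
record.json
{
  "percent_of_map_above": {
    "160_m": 91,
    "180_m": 70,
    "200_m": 56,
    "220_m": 43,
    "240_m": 35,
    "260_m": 22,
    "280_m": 9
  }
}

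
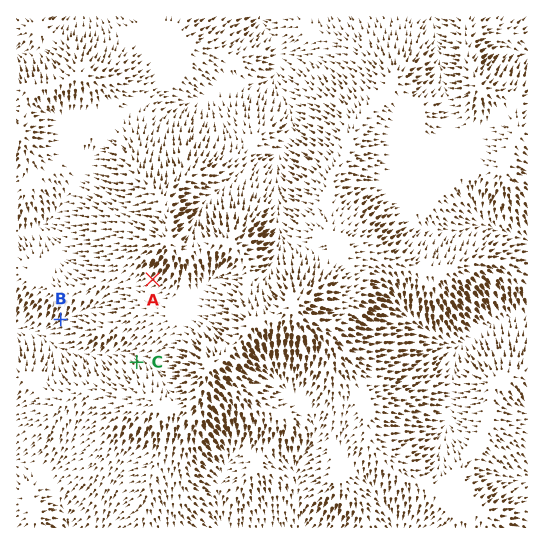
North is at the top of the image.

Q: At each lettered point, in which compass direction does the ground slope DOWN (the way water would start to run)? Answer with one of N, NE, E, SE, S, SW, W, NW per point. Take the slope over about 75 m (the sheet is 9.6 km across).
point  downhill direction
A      SW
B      SW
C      NW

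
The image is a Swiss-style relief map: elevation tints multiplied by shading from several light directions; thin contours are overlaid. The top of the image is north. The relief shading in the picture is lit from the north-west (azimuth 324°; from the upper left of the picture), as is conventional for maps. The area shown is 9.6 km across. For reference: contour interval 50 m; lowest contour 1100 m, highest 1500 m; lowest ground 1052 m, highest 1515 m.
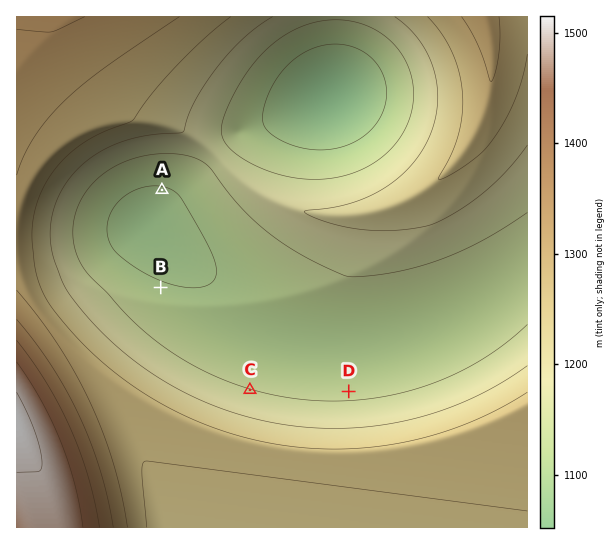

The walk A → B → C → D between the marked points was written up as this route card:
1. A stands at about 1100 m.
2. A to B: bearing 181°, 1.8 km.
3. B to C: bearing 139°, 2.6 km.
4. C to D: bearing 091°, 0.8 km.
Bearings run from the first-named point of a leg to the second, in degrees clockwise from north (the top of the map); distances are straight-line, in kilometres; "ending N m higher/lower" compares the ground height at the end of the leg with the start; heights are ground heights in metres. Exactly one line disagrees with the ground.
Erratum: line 4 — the distance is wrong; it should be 1.9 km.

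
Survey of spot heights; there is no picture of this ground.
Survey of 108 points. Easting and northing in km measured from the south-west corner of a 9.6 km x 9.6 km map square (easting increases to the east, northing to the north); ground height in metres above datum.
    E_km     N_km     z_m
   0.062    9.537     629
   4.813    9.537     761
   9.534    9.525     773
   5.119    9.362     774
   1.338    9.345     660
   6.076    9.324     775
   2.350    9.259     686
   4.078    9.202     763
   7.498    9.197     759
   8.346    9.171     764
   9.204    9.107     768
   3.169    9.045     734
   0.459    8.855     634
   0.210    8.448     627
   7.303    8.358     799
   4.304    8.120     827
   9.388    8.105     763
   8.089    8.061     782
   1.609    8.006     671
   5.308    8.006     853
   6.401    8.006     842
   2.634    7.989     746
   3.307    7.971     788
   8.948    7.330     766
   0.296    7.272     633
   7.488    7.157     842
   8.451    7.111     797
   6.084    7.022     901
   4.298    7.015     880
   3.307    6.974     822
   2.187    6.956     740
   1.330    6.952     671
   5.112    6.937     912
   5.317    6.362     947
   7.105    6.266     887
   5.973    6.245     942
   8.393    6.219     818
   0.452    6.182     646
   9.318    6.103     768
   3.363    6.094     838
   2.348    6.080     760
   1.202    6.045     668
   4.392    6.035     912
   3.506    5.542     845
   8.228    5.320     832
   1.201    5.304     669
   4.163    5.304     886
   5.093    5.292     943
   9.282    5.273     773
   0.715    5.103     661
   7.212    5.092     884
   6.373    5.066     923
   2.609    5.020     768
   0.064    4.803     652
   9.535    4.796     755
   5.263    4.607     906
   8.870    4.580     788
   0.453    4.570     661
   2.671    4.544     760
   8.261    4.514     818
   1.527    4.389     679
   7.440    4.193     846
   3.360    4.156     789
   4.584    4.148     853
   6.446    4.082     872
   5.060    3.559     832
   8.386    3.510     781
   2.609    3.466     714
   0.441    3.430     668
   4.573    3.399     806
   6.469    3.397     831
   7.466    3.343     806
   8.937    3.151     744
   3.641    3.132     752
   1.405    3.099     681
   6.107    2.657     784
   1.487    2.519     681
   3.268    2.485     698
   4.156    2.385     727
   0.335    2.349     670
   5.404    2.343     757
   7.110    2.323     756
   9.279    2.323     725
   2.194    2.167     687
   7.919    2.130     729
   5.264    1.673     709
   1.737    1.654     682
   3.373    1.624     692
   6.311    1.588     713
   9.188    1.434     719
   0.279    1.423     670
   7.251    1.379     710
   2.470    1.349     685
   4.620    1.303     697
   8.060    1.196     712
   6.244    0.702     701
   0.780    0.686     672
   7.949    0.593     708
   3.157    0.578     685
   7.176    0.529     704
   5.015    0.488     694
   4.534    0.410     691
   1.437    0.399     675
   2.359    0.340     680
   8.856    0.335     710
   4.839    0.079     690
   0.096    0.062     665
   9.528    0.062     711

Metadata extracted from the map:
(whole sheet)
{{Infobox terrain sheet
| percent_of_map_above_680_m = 83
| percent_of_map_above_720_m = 60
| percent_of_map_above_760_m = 48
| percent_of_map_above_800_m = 30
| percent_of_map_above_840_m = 19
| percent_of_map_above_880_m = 10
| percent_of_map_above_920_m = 4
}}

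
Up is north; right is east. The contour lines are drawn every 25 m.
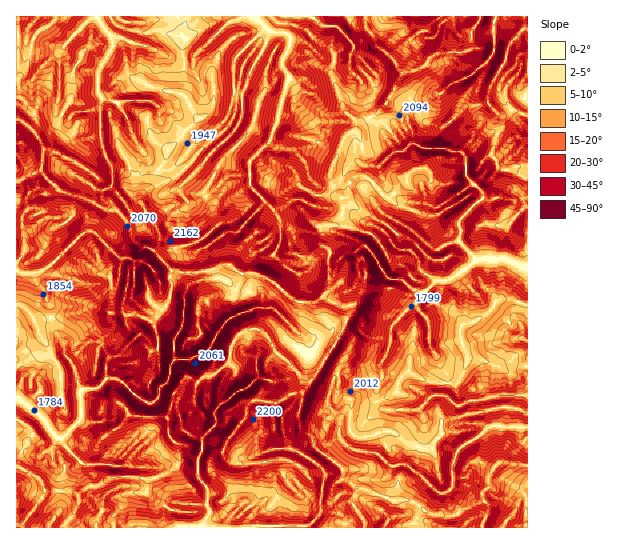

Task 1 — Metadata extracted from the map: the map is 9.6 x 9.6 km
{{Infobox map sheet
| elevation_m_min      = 1785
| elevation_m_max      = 2420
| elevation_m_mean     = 1995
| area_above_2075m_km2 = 22.6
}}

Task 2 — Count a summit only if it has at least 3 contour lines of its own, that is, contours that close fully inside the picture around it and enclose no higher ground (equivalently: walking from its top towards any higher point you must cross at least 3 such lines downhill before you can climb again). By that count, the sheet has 5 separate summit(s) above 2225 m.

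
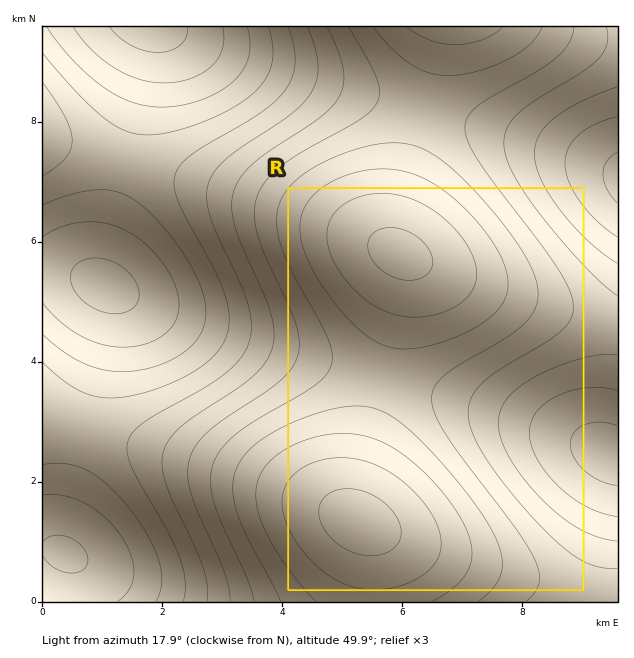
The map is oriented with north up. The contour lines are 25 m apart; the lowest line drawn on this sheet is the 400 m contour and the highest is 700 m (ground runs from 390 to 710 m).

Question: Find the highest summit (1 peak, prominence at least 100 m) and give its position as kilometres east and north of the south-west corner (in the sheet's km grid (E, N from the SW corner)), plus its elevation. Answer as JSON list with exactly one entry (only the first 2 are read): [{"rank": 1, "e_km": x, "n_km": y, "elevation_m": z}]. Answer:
[{"rank": 1, "e_km": 5.29, "n_km": 1.34, "elevation_m": 710}]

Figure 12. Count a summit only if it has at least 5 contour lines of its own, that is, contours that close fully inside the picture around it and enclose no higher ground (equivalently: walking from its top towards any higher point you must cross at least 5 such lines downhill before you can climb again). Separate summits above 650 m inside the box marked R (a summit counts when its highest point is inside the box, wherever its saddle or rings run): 0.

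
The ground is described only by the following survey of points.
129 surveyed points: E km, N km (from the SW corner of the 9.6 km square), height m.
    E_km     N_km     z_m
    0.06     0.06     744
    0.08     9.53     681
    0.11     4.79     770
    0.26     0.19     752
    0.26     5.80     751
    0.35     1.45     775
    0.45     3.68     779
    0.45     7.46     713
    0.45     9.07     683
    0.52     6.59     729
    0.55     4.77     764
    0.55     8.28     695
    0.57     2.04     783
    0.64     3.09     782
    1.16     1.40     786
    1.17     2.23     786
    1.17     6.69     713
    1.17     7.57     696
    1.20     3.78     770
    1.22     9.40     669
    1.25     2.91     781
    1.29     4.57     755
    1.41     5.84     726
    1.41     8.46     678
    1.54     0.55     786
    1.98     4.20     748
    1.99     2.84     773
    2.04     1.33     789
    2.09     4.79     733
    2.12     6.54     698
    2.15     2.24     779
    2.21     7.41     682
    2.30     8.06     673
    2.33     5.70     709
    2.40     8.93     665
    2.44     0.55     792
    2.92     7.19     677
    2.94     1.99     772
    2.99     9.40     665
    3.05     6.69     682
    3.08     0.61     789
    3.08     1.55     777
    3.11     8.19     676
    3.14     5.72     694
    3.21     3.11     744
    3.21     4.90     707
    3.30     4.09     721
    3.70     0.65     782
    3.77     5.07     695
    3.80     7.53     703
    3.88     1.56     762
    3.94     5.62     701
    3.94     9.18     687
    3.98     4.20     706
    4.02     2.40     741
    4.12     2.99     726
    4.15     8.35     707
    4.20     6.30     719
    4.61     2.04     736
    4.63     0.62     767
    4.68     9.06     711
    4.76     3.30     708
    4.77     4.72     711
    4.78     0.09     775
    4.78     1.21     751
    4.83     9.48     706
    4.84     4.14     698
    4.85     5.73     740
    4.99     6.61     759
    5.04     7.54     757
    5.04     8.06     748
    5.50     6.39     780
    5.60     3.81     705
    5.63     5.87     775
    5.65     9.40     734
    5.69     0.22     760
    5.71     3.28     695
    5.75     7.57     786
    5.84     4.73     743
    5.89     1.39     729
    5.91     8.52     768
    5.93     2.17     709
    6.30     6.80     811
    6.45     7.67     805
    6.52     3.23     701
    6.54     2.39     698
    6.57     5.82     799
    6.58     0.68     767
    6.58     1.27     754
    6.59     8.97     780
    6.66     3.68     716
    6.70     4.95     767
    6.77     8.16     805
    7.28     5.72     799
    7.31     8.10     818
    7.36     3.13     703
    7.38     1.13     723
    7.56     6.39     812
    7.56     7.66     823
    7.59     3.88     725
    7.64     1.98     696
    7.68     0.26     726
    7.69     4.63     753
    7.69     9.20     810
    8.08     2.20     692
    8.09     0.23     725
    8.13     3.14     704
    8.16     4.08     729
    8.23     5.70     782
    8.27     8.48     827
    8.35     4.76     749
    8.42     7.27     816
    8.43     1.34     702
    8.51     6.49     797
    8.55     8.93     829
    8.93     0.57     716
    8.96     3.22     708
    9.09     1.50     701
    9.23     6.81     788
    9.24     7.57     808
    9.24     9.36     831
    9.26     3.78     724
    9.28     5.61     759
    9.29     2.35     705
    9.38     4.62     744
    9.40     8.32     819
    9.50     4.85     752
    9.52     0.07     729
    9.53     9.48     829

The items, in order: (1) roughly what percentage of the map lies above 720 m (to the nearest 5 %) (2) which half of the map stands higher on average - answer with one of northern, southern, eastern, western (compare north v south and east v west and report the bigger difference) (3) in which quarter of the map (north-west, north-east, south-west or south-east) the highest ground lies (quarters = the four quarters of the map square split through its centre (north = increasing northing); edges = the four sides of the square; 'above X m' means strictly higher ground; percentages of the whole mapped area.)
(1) Roughly 65 % of the ground is higher than 720 m.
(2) Taken as a whole, the eastern half is higher than the western.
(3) The highest point lies in the north-east quarter of the map.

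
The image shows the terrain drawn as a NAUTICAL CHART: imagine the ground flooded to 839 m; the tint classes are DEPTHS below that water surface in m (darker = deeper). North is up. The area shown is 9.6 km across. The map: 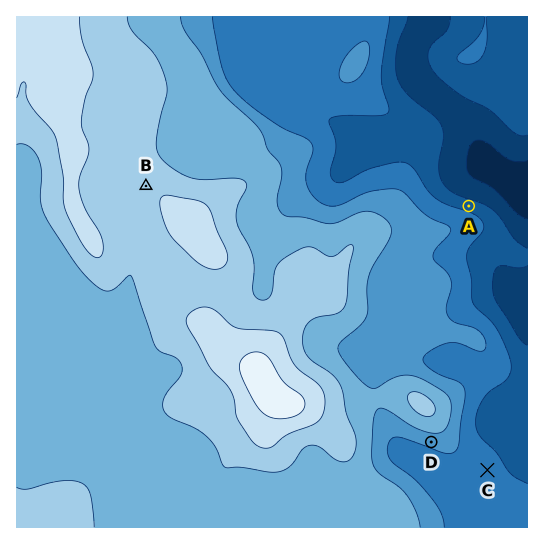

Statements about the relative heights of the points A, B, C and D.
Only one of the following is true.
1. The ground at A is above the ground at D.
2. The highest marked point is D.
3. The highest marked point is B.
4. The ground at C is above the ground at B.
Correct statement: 3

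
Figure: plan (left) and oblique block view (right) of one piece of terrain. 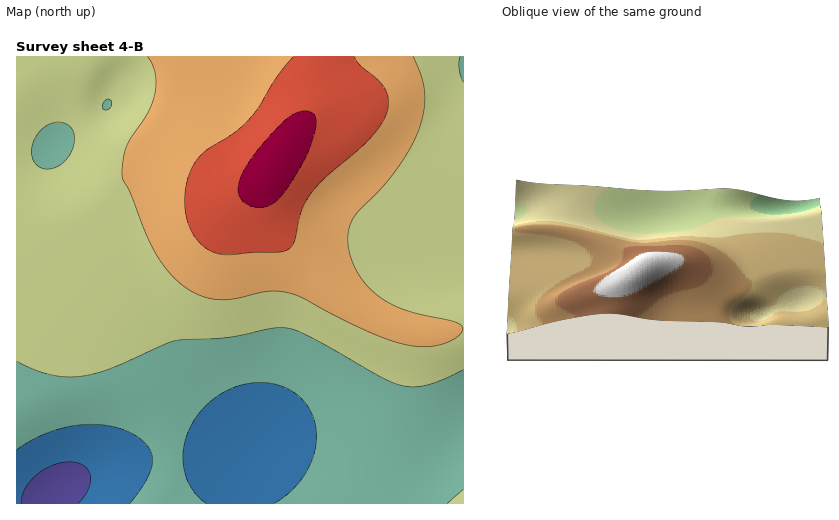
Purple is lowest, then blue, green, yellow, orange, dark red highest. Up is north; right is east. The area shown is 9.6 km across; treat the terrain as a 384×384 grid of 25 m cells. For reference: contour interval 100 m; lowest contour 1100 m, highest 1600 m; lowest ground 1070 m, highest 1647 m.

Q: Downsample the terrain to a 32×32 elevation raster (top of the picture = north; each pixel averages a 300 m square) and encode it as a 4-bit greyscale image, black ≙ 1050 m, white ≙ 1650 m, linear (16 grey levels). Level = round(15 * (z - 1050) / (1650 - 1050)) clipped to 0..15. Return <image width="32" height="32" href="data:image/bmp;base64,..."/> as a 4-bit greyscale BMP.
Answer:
<image width="32" height="32" href="data:image/bmp;base64,Qk12AgAAAAAAAHYAAAAoAAAAIAAAACAAAAABAAQAAAAAAAACAAATCwAAEwsAABAAAAAAAAAAAAAAABEREQAiIiIAMzMzAERERABVVVUAZmZmAHd3dwCIiIgAmZmZAKqqqgC7u7sAzMzMAN3d3QDu7u4A////ABEREiNERERDNEREVVVVVmYhEREjNERDMzM0REVVVVVWIhERIzREQzMzM0RFVVVVVTIiIiM0REMzMzM0RVVVVVVDMzMzRERDMzMzNEVVVVVUVUREREREQzMzMzRFVVVVVGVVVVVVVEQzMzNERVVmZVRmZmVVVVVEQzM0REVVZmZVZmZmZmVVVERERERVVmZmZWZmZmZmZVVURERVVmZ3d3ZmZmZmZmZlVVVVVWZ3iIiIZ3d3d3ZmZmZmVWZ3iJmZmHd3d3d3d3d3dmZ3iJmZmZl3d3d3d3d4iHd3iJmZmZmYd3d3d3eIiZmIiJmZmZiIiHd3d4iIiJmpmZmaqZmIiIh3d3iIiImqqqqqqqmYiIiHd3iIiIiaq7u7u7qpmIiIh3eIiIiJmrvMzMu6mZiIiIh4iIiIiaq8zMzMupmYiIiId4iIiJmrzN3d3LqZmYiIiHd4iImZq8zd7u26qZmYiIh3d4iJmavM3u/uy6mZmYiIdmd4iZmrvN3v/ty6qZmIiHZmd4mZq7zN7v/ty6qZmIh2ZmeJmaq7vN7/7dy7qZiIdmZneJmqq7vN7u7dy6qYiHdmd3eJqqq7vN7u3cy6mId3d3dneZqqqrvN3d3MupiHiId3d3iaqqqrzN3czLqYd4iIiHd4mqqqq7zMzMu6mHaIiJmIiZqqqqq7zMy7qph2"/>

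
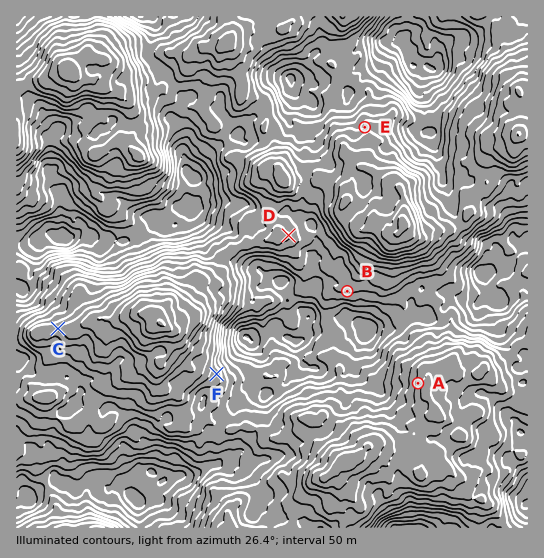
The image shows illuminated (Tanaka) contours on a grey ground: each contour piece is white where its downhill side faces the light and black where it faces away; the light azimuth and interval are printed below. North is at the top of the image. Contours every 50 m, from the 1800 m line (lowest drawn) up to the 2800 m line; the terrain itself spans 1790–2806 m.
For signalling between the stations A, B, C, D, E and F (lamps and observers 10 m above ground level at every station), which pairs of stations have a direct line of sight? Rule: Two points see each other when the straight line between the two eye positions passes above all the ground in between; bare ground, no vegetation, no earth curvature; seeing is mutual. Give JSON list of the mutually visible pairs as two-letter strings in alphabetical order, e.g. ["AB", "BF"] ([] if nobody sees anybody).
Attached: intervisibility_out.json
["AB", "AD", "AF", "BD", "BF", "DF"]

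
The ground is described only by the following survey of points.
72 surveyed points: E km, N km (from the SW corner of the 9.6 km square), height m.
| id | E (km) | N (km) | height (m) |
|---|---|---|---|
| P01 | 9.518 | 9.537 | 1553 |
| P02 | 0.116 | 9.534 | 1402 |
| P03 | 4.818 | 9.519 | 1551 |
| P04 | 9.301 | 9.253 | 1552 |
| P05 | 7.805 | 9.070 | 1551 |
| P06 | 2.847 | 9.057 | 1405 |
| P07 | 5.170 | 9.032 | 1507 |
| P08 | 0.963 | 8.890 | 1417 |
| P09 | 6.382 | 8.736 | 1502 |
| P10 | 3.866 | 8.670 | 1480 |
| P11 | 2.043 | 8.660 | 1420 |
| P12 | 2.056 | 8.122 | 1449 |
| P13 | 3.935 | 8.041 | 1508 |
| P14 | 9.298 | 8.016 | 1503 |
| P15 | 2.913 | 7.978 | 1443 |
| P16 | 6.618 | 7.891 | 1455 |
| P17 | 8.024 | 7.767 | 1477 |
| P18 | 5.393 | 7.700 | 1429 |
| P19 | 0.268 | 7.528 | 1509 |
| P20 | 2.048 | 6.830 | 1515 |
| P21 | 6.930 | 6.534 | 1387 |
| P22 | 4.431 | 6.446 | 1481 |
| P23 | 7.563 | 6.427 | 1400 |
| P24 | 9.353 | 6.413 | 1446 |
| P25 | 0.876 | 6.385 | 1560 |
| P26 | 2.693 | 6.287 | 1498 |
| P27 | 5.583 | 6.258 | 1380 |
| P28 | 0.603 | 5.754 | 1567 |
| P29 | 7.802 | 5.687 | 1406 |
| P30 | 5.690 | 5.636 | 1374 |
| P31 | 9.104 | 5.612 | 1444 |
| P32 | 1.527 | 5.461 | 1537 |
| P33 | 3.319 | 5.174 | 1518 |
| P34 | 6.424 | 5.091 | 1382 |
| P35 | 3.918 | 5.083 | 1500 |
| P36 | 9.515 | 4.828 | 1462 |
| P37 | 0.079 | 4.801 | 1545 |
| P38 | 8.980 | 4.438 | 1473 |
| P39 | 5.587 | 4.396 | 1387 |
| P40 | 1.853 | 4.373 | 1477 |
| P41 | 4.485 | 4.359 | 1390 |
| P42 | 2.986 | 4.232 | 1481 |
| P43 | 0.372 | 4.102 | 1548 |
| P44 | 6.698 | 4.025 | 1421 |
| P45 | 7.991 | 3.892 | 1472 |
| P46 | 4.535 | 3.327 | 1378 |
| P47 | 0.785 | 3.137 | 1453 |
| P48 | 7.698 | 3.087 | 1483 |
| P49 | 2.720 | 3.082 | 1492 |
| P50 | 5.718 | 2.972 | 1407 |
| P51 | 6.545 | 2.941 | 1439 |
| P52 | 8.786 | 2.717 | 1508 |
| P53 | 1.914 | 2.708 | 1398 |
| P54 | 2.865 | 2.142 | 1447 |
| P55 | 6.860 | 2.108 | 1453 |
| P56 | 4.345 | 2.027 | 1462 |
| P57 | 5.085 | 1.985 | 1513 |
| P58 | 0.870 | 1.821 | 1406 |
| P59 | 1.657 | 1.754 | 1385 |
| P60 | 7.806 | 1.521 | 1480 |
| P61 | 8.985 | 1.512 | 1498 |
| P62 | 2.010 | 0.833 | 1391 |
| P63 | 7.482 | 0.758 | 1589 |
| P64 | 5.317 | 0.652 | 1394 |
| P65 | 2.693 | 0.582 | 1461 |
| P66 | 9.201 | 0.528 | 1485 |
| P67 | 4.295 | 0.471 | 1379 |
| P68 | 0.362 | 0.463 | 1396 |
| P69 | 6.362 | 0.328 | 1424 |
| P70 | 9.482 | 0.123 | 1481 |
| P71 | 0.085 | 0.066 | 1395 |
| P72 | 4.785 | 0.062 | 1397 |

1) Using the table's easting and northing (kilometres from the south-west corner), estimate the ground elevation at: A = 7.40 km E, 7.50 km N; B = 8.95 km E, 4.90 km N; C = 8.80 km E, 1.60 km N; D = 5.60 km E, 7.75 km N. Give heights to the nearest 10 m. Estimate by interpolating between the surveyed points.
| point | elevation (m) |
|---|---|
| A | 1450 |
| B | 1460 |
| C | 1500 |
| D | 1430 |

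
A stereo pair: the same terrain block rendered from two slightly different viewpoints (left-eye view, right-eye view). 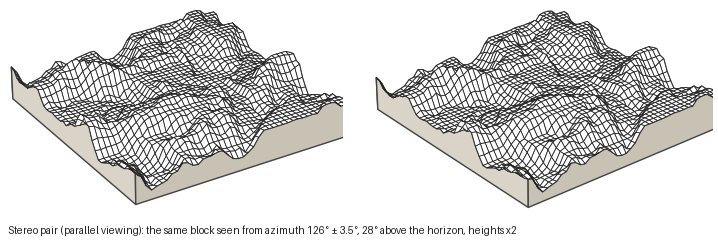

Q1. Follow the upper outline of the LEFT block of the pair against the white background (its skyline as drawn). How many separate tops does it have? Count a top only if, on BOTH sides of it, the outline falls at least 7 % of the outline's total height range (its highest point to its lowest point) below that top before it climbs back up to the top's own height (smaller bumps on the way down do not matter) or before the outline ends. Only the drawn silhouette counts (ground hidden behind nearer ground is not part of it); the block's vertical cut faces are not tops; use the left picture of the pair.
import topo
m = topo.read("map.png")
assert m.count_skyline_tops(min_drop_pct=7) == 3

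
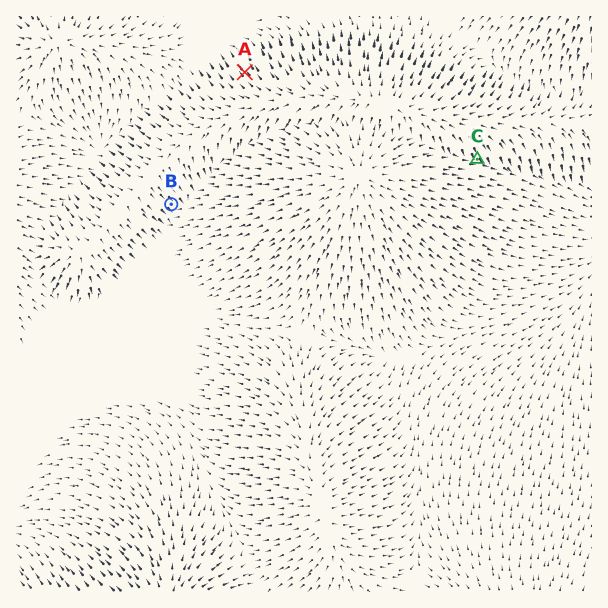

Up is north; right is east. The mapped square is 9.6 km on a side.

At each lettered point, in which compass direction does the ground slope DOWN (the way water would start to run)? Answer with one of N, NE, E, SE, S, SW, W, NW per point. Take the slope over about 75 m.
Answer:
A NW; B SE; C SE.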